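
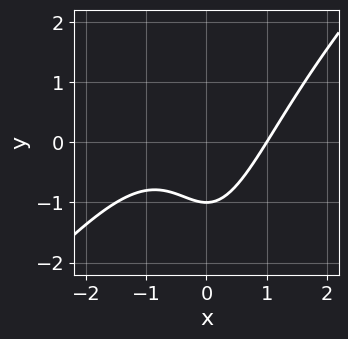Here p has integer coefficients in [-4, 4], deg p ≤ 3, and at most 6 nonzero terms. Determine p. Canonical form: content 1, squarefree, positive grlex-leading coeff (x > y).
(a) Degree: a generic line meets the curve in up to 3 points, so deg p = 3.
(b) Checking where it meets the axes: one x-axis crossing is at x = 1; one y-axis crossing is at y = -1.
(c) The integer polynomial consistent with all of this is the stated p.

2*x^3 - 2*x^2*y + x^2 - 3*y - 3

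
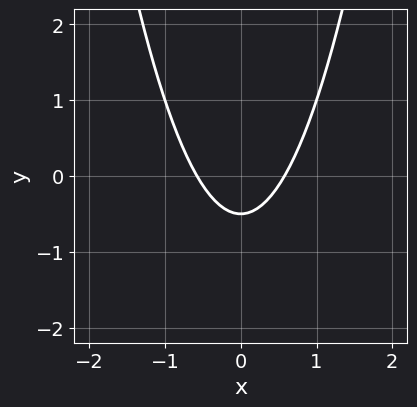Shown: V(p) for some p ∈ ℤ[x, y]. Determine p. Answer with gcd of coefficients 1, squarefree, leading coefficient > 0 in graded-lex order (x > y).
1. The degree is 2 — no degree-1 curve has this shape.
2. Symmetries: mirror symmetry x ↦ −x ⇒ only even powers of x.
3. Solving for integer coefficients yields p as stated.

3*x^2 - 2*y - 1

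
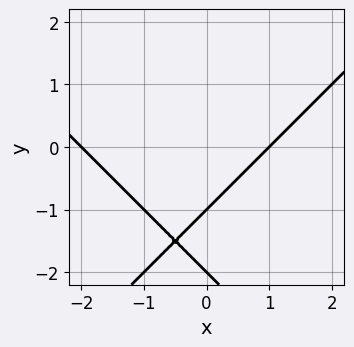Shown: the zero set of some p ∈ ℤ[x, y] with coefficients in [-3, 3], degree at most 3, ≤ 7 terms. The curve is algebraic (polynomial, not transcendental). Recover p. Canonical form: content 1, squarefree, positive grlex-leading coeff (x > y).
x^2 - y^2 + x - 3*y - 2

First, deg p = 2. No degree-1 curve has this shape.
Next, from the axis intercepts and sections: the x-axis gridline crossings are at x ∈ {-2, 1}; among the integer gridlines, it crosses the y-axis at y ∈ {-2, -1}.
Finally, fitting integer coefficients to these (and the overall shape) gives p.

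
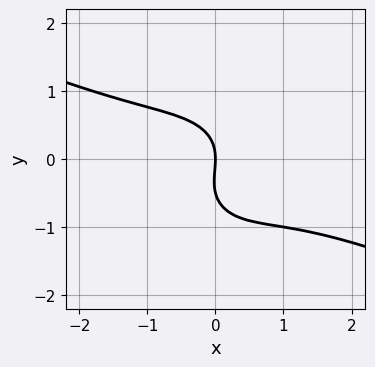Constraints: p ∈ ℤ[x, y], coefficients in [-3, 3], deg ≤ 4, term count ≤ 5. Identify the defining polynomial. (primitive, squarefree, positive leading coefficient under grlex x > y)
First, the degree is 3 — a generic line meets the curve in up to 3 points.
Then, from the axis intercepts and sections: it meets the y-axis at y = 0 (among the integer gridlines); it crosses the x-axis at the gridline x = 0.
Finally, these observations pin down the coefficients.

x^3 + 2*x^2*y + 2*y^3 + y^2 + 2*x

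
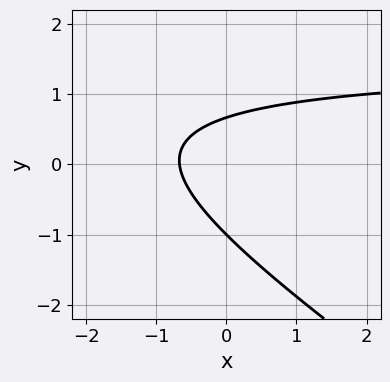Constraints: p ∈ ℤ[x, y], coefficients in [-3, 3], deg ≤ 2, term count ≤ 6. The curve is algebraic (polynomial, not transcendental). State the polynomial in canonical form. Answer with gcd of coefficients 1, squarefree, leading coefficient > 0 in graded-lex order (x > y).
2*x*y + 3*y^2 - 3*x + y - 2

1. Degree: the shape is more complex than any degree-1 curve, so deg p = 2.
2. Checking where it meets the axes: one y-axis crossing is at y = -1.
3. These observations pin down the coefficients.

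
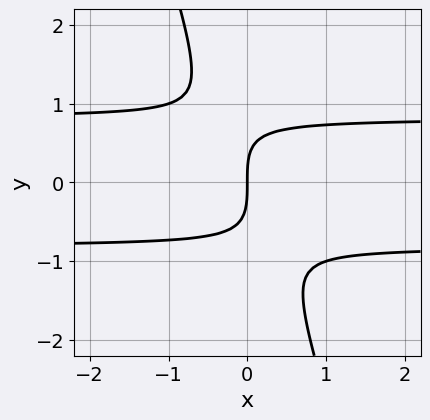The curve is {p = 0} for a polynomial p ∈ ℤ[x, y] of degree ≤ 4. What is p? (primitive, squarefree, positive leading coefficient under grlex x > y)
(a) Degree: no degree-2 curve has this shape, so deg p = 3.
(b) From the axis intercepts and sections: it crosses the x-axis at the gridline x = 0; it meets the y-axis at y = 0 (among the integer gridlines).
(c) Solving for integer coefficients yields p as stated.

3*x*y^2 + y^3 - 2*x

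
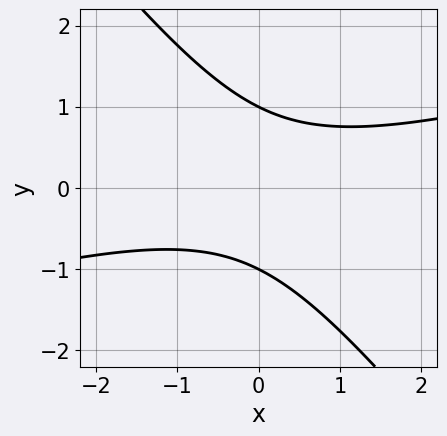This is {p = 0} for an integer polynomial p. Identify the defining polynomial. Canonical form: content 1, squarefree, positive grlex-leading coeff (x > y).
The degree is 2 — the shape is more complex than any degree-1 curve.
Observable constraints: among the integer gridlines, it crosses the y-axis at y ∈ {-1, 1}; no x-intercept at any integer in the box.
The integer polynomial consistent with all of this is the stated p.

x^2 - 3*x*y - 3*y^2 + 3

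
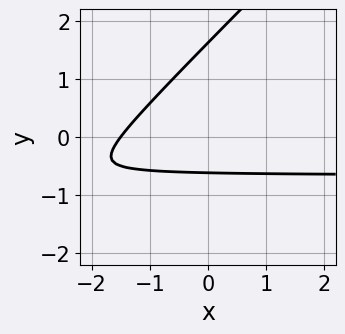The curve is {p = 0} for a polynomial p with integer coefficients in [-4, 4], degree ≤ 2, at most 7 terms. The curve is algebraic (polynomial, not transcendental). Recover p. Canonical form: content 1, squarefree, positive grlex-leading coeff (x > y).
3*x*y - 3*y^2 + 2*x + 3*y + 3

Degree: no degree-1 curve has this shape, so deg p = 2.
Matching integer coefficients to the picture gives p.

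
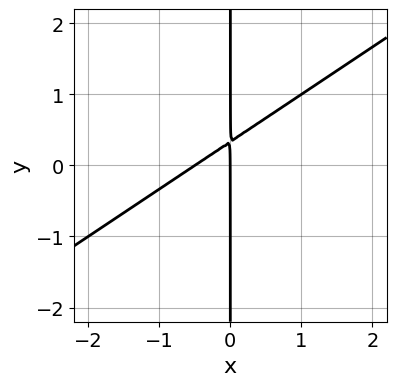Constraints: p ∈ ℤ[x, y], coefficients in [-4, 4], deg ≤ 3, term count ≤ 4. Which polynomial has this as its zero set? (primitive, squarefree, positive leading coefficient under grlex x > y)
First, degree: no degree-1 curve has this shape, so deg p = 2.
Then, from the axis intercepts and sections: every point of the y-axis in the box is on the curve; one x-axis crossing is at x = 0.
Finally, matching integer coefficients to the picture gives p.

2*x^2 - 3*x*y + x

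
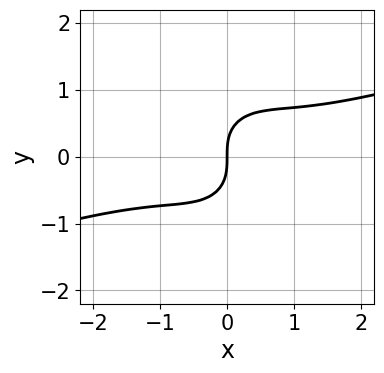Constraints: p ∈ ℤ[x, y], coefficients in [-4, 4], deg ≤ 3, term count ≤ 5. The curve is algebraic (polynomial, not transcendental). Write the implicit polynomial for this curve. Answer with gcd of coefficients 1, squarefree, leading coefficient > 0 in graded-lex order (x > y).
x^3 - 3*x^2*y - 2*y^3 + 2*x

First, degree: a generic line meets the curve in up to 3 points, so deg p = 3.
Then, against the integer gridlines: it meets the y-axis at y = 0 (among the integer gridlines); it meets the x-axis at x = 0 (among the integer gridlines).
Finally, assembling these constraints gives the stated polynomial.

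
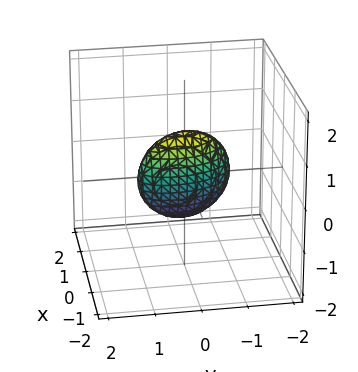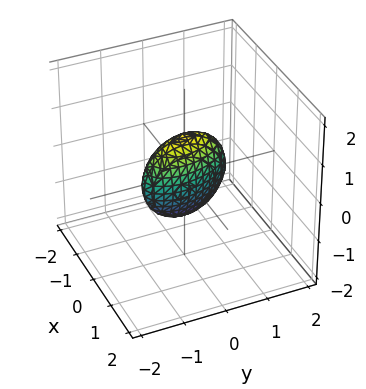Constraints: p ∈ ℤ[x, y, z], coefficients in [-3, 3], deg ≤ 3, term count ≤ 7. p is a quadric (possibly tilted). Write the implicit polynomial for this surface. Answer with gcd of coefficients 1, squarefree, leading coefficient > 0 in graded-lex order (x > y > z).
First, the degree is 2 — a generic line meets the surface in up to 2 points.
Next, checking where it meets the axes: the z-axis gridline crossings are at z ∈ {-1, 1}; the y-axis gridline crossings are at y ∈ {-1, 1}.
Finally, fitting integer coefficients to these (and the overall shape) gives p.

3*x^2 + x*y + y^2 + z^2 - 1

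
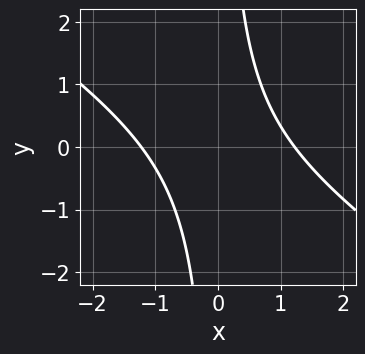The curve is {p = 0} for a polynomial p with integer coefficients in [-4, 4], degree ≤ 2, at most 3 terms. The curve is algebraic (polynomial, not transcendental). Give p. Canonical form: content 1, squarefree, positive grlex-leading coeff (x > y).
2*x^2 + 3*x*y - 3

(a) The degree is 2 — no degree-1 curve has this shape.
(b) From the visible intercepts: it misses every integer gridline on the y-axis.
(c) Putting this together gives p.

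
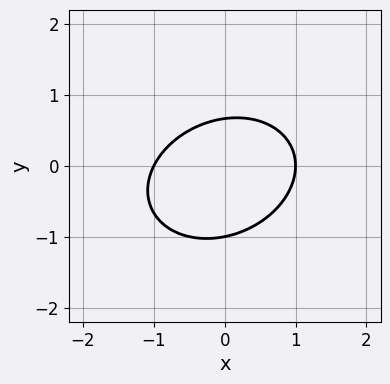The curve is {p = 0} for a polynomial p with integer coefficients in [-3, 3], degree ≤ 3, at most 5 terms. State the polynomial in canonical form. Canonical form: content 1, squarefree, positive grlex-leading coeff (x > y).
(a) Degree: the shape is more complex than any degree-1 curve, so deg p = 2.
(b) From the axis intercepts and sections: the x-axis gridline crossings are at x ∈ {-1, 1}; it meets the y-axis at y = -1 (among the integer gridlines).
(c) Fitting integer coefficients to these (and the overall shape) gives p.

2*x^2 - x*y + 3*y^2 + y - 2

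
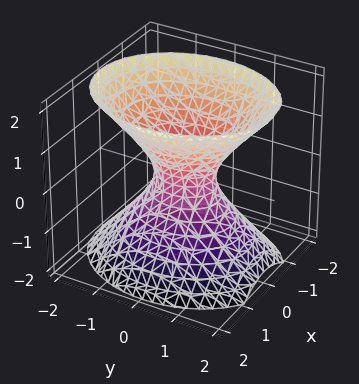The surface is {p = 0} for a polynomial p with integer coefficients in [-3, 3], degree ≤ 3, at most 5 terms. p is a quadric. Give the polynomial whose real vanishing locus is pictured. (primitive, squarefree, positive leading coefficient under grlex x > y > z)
3*x^2 + 2*y^2 - 2*z^2 - 1

(a) deg p = 2.
(b) Symmetries: the y ↦ −y reflection is a symmetry, so y appears only in even powers; the z ↦ −z reflection is a symmetry, so z appears only in even powers; mirror symmetry x ↦ −x ⇒ only even powers of x.
(c) Checking where it meets the axes: the surface avoids every integer z-axis point in the box.
(d) Assembling these constraints gives the stated polynomial.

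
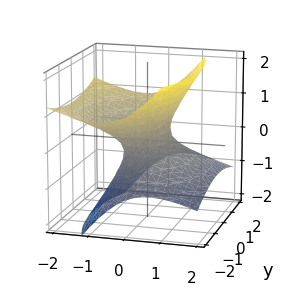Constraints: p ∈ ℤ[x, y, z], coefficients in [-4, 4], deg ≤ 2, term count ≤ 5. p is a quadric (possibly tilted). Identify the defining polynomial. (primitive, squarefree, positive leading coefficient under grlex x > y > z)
Degree: no degree-1 surface has this shape, so deg p = 2.
Observable constraints: the y-axis gridline crossings are at y ∈ {-1, 1}; no z-intercept at any integer in the box.
Matching integer coefficients to the picture gives p.

2*x^2 + 3*x*z + y^2 - 3*z^2 - 1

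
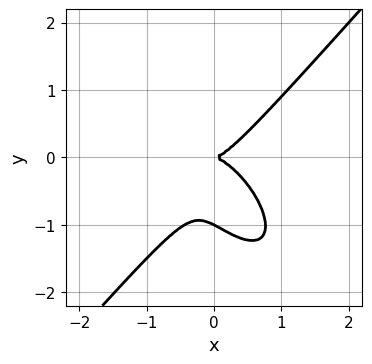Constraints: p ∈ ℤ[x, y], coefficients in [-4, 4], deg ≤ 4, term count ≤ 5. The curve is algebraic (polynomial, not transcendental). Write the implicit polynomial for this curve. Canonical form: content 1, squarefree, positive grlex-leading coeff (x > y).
(a) deg p = 3. The shape is more complex than any degree-2 curve.
(b) Against the integer gridlines: among the integer gridlines, it crosses the y-axis at y ∈ {-1, 0}; one x-axis crossing is at x = 0.
(c) Solving for integer coefficients yields p as stated.

3*x^3 + x^2*y - x*y^2 - 2*y^3 - 2*y^2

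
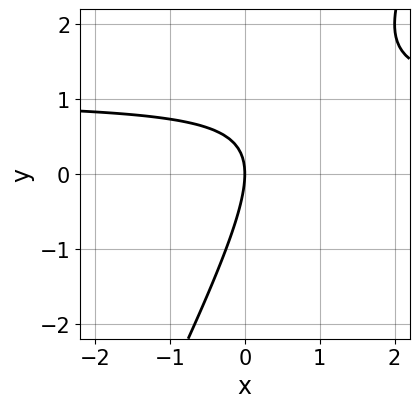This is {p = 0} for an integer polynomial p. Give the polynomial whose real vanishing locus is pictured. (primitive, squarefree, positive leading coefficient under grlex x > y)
The degree is 2 — no degree-1 curve has this shape.
Against the integer gridlines: it meets the x-axis at x = 0 (among the integer gridlines); one y-axis crossing is at y = 0.
Fitting integer coefficients to these (and the overall shape) gives p.

2*x*y - y^2 - 2*x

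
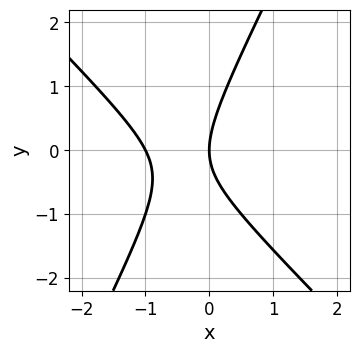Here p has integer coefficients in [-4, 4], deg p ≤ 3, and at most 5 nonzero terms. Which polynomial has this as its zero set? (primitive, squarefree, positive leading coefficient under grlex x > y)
(a) The degree is 2 — no degree-1 curve has this shape.
(b) From the visible intercepts: it crosses the y-axis at the gridline y = 0; the x-axis gridline crossings are at x ∈ {-1, 0}.
(c) Putting this together gives p.

2*x^2 + x*y - y^2 + 2*x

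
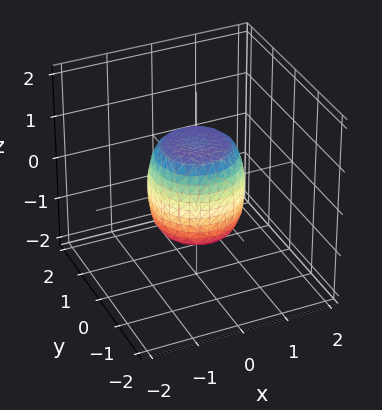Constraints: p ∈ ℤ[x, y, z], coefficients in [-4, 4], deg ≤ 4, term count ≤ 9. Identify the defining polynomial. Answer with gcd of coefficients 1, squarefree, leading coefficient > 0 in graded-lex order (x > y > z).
2*x^4 + 4*x^2*y^2 + 2*y^4 - x^2 - y^2 + z^2 - 1

1. Degree: the shape is more complex than any degree-3 surface, so deg p = 4.
2. Symmetries: rotational symmetry about the z-axis ⇒ p depends on x, y only through x² + y².
3. Against the integer gridlines: among the integer gridlines, it crosses the z-axis at z ∈ {-1, 1}; the y-axis gridline crossings are at y ∈ {-1, 1}; a circular section at z = 0 has radius exactly 1; the x-axis gridline crossings are at x ∈ {-1, 1}.
4. These observations pin down the coefficients.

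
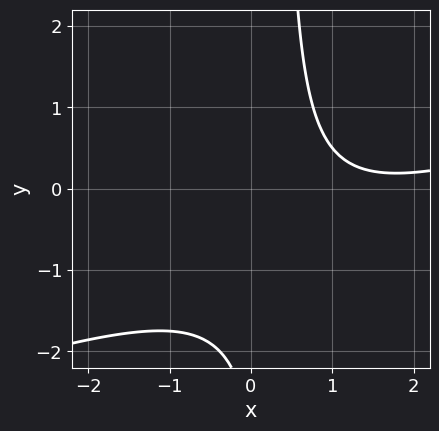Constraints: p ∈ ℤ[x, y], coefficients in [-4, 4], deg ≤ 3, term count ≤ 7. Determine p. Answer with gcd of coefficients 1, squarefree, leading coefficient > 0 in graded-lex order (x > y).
(a) The degree is 2 — a generic line meets the curve in up to 2 points.
(b) Checking where it meets the axes: it misses every integer gridline on the y-axis; the curve avoids every integer x-axis point in the box.
(c) Solving for integer coefficients yields p as stated.

x^2 - 3*x*y - 3*x + y + 3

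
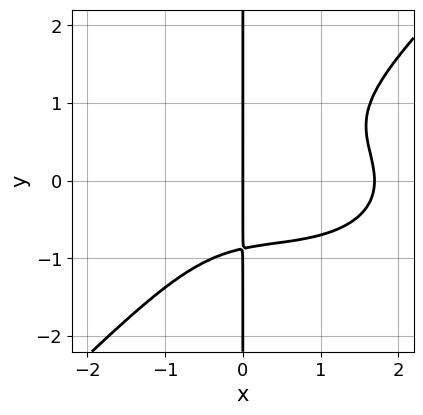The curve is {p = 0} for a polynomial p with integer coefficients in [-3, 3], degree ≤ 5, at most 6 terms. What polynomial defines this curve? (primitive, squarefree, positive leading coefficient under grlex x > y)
First, the degree is 4 — the shape is more complex than any degree-3 curve.
Next, checking where it meets the axes: the visible y-axis segment lies entirely on the curve; one x-axis crossing is at x = 0.
Finally, assembling these constraints gives the stated polynomial.

x^4 + 2*x^2*y^2 - 3*x*y^3 - x^3 - 2*x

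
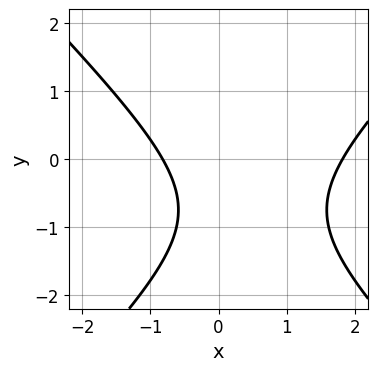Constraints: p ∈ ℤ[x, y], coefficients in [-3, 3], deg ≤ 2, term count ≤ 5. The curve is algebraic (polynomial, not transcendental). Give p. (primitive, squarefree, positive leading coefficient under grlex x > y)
Degree: a generic line meets the curve in up to 2 points, so deg p = 2.
Checking where it meets the axes: no y-intercept at any integer in the box.
Assembling these constraints gives the stated polynomial.

2*x^2 - 2*y^2 - 2*x - 3*y - 3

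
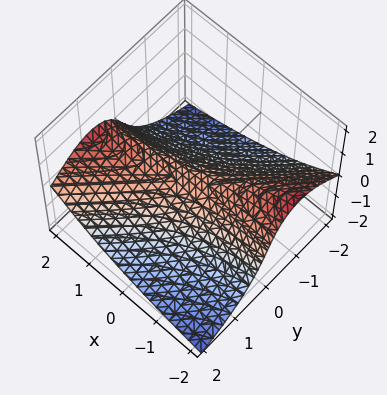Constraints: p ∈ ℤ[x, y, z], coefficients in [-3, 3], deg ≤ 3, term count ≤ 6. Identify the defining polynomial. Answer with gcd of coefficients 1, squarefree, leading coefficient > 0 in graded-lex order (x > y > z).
y^2*z + z^3 - 3*x*y + 3*y^2 + 3*z

First, the degree is 3 — no degree-2 surface has this shape.
Next, against the integer gridlines: every point of the x-axis in the box is on the surface; one z-axis crossing is at z = 0; it crosses the y-axis at the gridline y = 0.
Finally, fitting integer coefficients to these (and the overall shape) gives p.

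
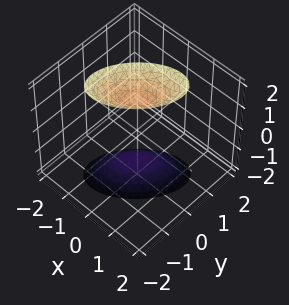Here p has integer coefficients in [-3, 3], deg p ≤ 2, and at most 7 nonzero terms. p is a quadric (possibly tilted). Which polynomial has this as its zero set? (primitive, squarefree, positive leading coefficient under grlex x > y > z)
2*x^2 - 2*x*y + 2*y^2 - z^2 + 2

(a) I count 2 distinct pieces. They look like related sheets of one shape, so recover p as a whole.
(b) The degree is 2 — a generic line meets the surface in up to 2 points.
(c) Observable constraints: it misses every integer gridline on the x-axis; it misses every integer gridline on the y-axis.
(d) These observations pin down the coefficients.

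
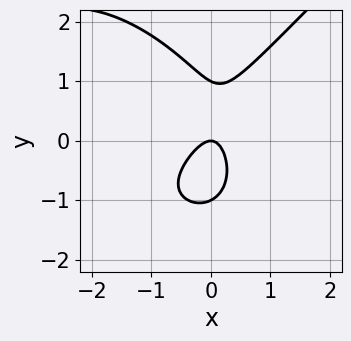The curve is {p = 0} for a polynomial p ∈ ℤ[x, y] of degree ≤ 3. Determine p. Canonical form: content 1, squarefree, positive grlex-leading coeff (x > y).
deg p = 3.
Checking where it meets the axes: one x-axis crossing is at x = 0; the y-axis gridline crossings are at y ∈ {-1, 0, 1}.
Fitting integer coefficients to these (and the overall shape) gives p.

x^3 - y^3 + 3*x^2 - x*y + y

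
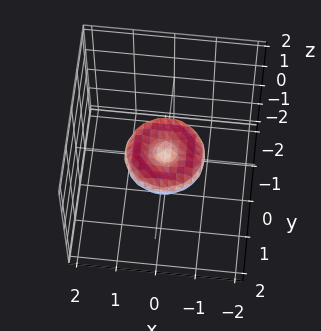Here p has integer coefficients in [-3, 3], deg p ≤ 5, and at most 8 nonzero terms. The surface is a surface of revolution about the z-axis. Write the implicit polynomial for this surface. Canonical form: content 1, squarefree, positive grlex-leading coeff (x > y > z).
x^4 + 2*x^2*y^2 + y^4 - x^2 - y^2 + 2*z^2

First, the degree is 4 — a generic line meets the surface in up to 4 points.
Next, symmetries: the surface is invariant under rotation about z: p = q(x² + y², z).
Then, from the visible intercepts: one z-axis crossing is at z = 0; the x-axis gridline crossings are at x ∈ {-1, 0, 1}; the y-axis gridline crossings are at y ∈ {-1, 0, 1}.
Finally, the integer polynomial consistent with all of this is the stated p.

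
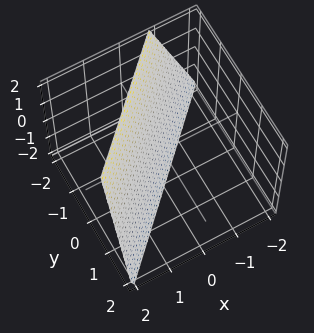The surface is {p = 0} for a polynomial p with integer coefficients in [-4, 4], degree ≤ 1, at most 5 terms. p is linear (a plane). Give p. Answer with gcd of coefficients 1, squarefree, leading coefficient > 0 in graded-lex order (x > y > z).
3*x - 3*y - z - 2

(a) deg p = 1. The surface is flat (a plane).
(b) Observable constraints: one z-axis crossing is at z = -2.
(c) Assembling these constraints gives the stated polynomial.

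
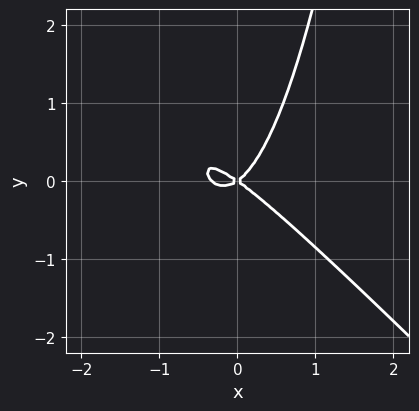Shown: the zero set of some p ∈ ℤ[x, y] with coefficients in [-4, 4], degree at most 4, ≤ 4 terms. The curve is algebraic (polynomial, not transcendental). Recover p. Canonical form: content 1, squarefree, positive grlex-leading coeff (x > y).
3*x^3 + 3*x^2*y + x^2 - 2*y^2

(a) The degree is 3 — a generic line meets the curve in up to 3 points.
(b) Checking where it meets the axes: it meets the y-axis at y = 0 (among the integer gridlines); one x-axis crossing is at x = 0.
(c) Solving for integer coefficients yields p as stated.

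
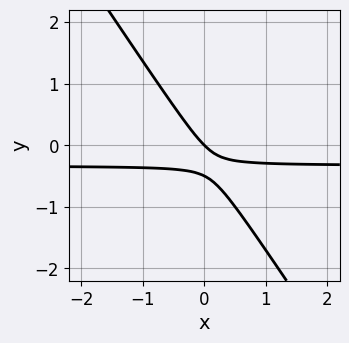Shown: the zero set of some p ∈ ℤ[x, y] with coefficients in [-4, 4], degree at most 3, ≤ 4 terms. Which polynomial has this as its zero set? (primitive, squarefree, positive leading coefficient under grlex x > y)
3*x*y + 2*y^2 + x + y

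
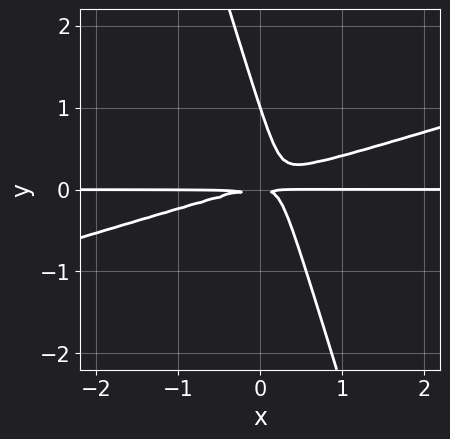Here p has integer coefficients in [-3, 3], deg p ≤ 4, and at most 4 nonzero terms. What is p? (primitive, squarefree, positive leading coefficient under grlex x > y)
x^2*y - 3*x*y^2 - y^3 + y^2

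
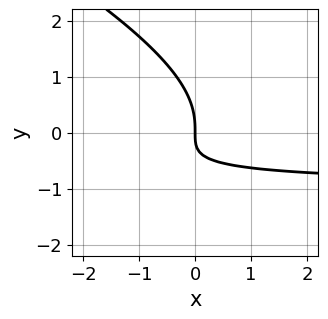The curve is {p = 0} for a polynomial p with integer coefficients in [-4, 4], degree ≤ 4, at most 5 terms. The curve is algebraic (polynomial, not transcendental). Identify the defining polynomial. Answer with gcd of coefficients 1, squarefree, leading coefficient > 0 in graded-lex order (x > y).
(a) Degree: a generic line meets the curve in up to 3 points, so deg p = 3.
(b) Against the integer gridlines: it crosses the x-axis at the gridline x = 0; it crosses the y-axis at the gridline y = 0.
(c) Putting this together gives p.

x*y^2 + 2*y^3 + 3*x*y + 2*x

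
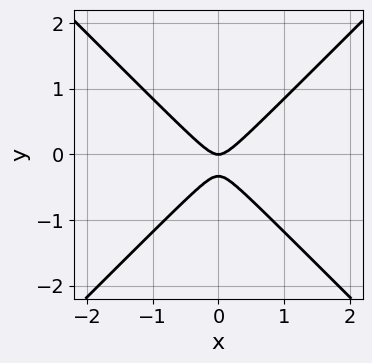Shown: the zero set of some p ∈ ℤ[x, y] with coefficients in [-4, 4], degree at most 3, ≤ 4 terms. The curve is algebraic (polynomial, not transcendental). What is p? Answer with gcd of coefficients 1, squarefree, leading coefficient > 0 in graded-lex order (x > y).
3*x^2 - 3*y^2 - y

(a) The degree is 2 — the shape is more complex than any degree-1 curve.
(b) Symmetries: it's symmetric under x → −x, forcing even powers of x.
(c) Observable constraints: it crosses the x-axis at the gridline x = 0; one y-axis crossing is at y = 0.
(d) The integer polynomial consistent with all of this is the stated p.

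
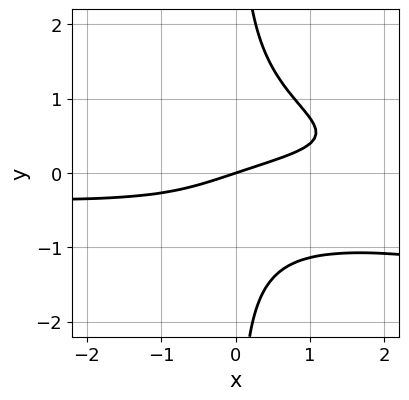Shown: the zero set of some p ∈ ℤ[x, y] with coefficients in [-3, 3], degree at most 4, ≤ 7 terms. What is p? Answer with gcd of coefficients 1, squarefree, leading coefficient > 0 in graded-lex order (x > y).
1. Degree: no degree-3 curve has this shape, so deg p = 4.
2. Observable constraints: one x-axis crossing is at x = 0; one y-axis crossing is at y = 0.
3. Assembling these constraints gives the stated polynomial.

x^2*y^2 + 3*x*y^3 - x*y^2 + x - 3*y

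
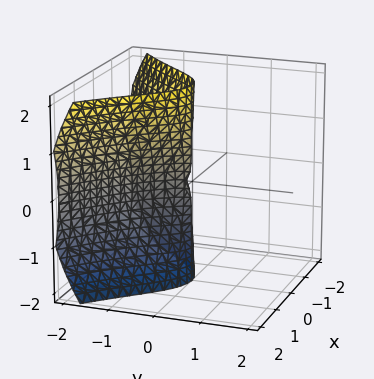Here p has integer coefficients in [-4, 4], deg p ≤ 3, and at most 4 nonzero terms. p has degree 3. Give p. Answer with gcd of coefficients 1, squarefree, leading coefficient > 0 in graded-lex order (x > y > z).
y^3 + y*z^2 + 3*x^2

First, the degree is 3 — the shape is more complex than any degree-2 surface.
Then, observable constraints: it meets the x-axis at x = 0 (among the integer gridlines); the visible z-axis segment lies entirely on the surface.
Finally, the integer polynomial consistent with all of this is the stated p.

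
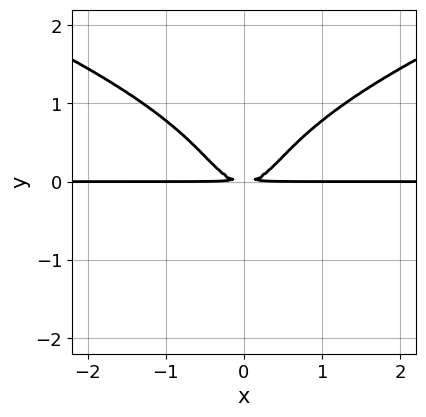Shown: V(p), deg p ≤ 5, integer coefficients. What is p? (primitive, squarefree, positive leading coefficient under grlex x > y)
1. deg p = 4. A generic line meets the curve in up to 4 points.
2. Symmetries: the x ↦ −x reflection is a symmetry, so x appears only in even powers.
3. From the visible intercepts: the visible x-axis segment lies entirely on the curve.
4. These observations pin down the coefficients.

3*y^4 - 3*x^2*y + 2*y^2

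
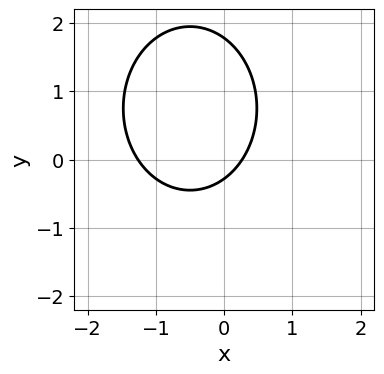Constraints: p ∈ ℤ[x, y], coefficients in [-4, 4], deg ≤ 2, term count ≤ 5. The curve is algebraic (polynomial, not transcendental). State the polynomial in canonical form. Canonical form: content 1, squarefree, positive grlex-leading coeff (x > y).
3*x^2 + 2*y^2 + 3*x - 3*y - 1

Degree: no degree-1 curve has this shape, so deg p = 2.
Matching integer coefficients to the picture gives p.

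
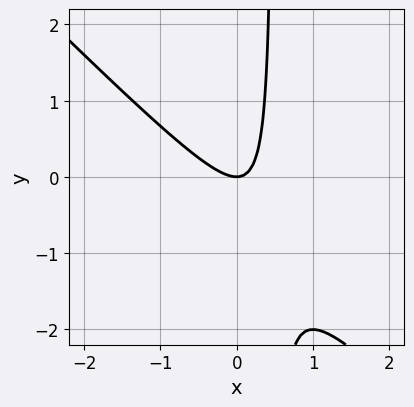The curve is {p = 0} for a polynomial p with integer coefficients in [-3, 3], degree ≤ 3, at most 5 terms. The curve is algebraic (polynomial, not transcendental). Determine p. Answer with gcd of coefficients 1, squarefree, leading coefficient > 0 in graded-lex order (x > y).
2*x^2 + 2*x*y - y

The degree is 2 — a generic line meets the curve in up to 2 points.
Observable constraints: it crosses the x-axis at the gridline x = 0; one y-axis crossing is at y = 0.
Fitting integer coefficients to these (and the overall shape) gives p.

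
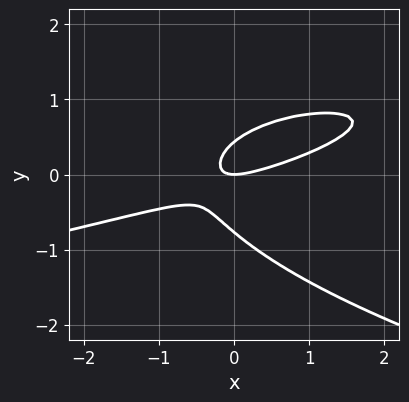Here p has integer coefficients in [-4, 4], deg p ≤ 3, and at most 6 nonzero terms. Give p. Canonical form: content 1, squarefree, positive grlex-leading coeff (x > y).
First, deg p = 3. No degree-2 curve has this shape.
Next, against the integer gridlines: it meets the x-axis at x = 0 (among the integer gridlines); one y-axis crossing is at y = 0.
Finally, putting this together gives p.

3*y^3 + x^2 - 3*x*y + y^2 - y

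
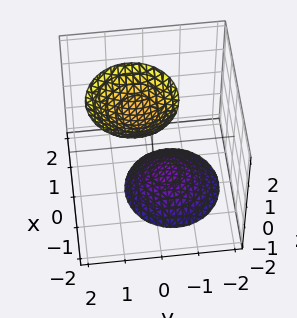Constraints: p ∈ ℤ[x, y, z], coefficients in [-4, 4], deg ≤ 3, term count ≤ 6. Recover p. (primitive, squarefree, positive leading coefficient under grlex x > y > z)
(a) There are 2 components.
(b) Degree: no degree-1 surface has this shape, so deg p = 2.
(c) Checking where it meets the axes: it misses every integer gridline on the x-axis; no y-intercept at any integer in the box.
(d) Putting this together gives p.

2*x^2 + 2*y^2 - y*z - z^2 + 2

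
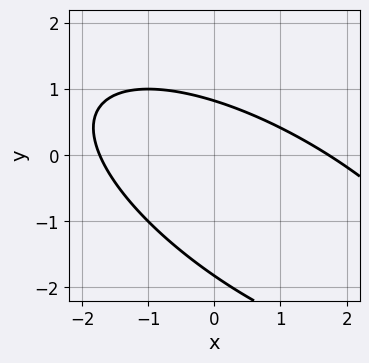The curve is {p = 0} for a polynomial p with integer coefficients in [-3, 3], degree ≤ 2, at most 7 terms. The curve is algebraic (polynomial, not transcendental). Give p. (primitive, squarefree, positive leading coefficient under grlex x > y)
x^2 + 2*x*y + 2*y^2 + 2*y - 3

First, the degree is 2 — the shape is more complex than any degree-1 curve.
Finally, matching integer coefficients to the picture gives p.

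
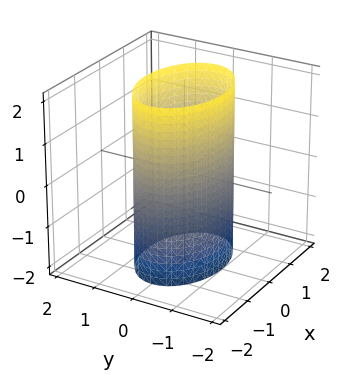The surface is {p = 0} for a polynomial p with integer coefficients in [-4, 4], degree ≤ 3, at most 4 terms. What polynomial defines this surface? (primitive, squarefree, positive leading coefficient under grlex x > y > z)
1. The degree is 2 — constant cross-section along one axis; a quadric.
2. Symmetries: it's symmetric under z → −z, forcing even powers of z; it's symmetric under x → −x, forcing even powers of x; mirror symmetry y ↦ −y ⇒ only even powers of y.
3. Against the integer gridlines: no z-intercept at any integer in the box; among the integer gridlines, it crosses the y-axis at y ∈ {-1, 1}.
4. Solving for integer coefficients yields p as stated.

x^2 + 2*y^2 - 2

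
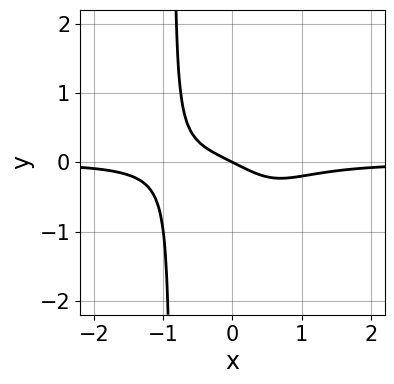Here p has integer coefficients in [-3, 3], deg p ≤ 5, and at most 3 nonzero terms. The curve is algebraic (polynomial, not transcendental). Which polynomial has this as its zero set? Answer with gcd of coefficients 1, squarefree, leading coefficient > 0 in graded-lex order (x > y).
The degree is 4 — the shape is more complex than any degree-3 curve.
From the axis intercepts and sections: it meets the y-axis at y = 0 (among the integer gridlines); it meets the x-axis at x = 0 (among the integer gridlines).
Fitting integer coefficients to these (and the overall shape) gives p.

3*x^3*y + x + 2*y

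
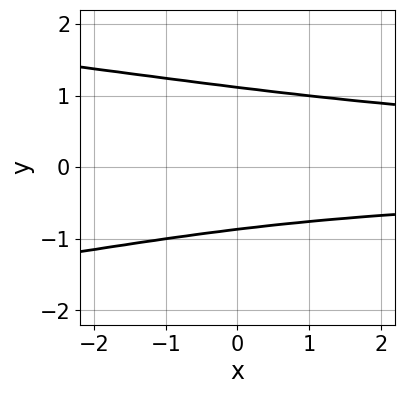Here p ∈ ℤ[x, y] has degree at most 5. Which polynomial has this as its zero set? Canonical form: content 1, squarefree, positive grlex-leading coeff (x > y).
(a) Degree: a generic line meets the curve in up to 4 points, so deg p = 4.
(b) Reading off the gridlines: no x-intercept at any integer in the box.
(c) Fitting integer coefficients to these (and the overall shape) gives p.

2*y^4 + x*y^2 - y - 2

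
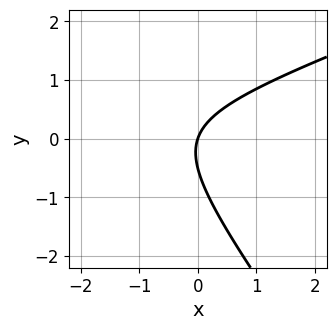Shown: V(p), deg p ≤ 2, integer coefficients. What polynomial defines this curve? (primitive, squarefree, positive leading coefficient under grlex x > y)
x^2 - 2*x*y - 2*y^2 + 3*x - y

1. Degree: no degree-1 curve has this shape, so deg p = 2.
2. From the axis intercepts and sections: one x-axis crossing is at x = 0; one y-axis crossing is at y = 0.
3. Matching integer coefficients to the picture gives p.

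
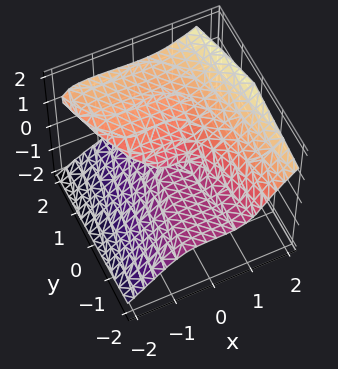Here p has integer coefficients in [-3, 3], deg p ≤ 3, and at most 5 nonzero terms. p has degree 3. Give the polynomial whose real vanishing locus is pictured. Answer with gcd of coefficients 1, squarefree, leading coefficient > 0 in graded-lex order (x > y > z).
x^3 + x^2*z - 3*z^3 + 2*y*z + 2*z^2

First, the degree is 3 — a generic line meets the surface in up to 3 points.
Next, checking where it meets the axes: it crosses the z-axis at the gridline z = 0; one x-axis crossing is at x = 0; the visible y-axis segment lies entirely on the surface.
Finally, putting this together gives p.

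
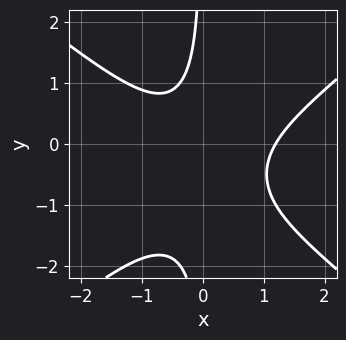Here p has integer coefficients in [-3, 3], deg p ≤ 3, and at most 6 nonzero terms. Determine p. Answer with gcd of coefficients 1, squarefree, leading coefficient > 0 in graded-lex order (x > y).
Degree: the shape is more complex than any degree-2 curve, so deg p = 3.
Reading off the gridlines: it misses every integer gridline on the y-axis.
Fitting integer coefficients to these (and the overall shape) gives p.

2*x^3 - 3*x*y^2 - x^2 - 3*x*y - 2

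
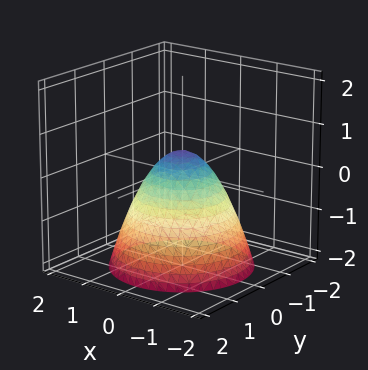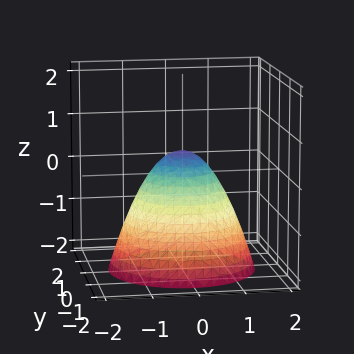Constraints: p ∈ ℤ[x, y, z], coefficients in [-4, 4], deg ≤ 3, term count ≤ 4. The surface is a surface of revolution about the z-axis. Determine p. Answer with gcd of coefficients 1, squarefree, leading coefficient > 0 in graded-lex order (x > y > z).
1. Degree: a generic line meets the surface in up to 2 points, so deg p = 2.
2. Symmetries: the z-axis is an axis of rotation, so x and y enter only as x² + y².
3. From the visible intercepts: a circular section at z = -2 has radius between 1 and 2.
4. Together with the visible shape, these determine p as stated.

2*x^2 + 2*y^2 + 2*z - 1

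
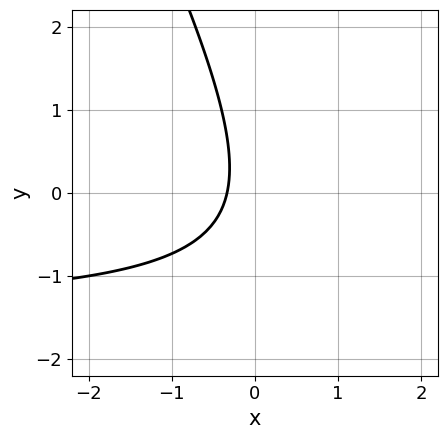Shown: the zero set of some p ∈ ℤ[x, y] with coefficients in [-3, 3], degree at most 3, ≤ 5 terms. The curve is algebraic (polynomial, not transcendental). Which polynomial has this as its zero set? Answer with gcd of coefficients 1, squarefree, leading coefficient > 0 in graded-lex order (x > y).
The degree is 2 — the shape is more complex than any degree-1 curve.
From the visible intercepts: no y-intercept at any integer in the box.
Matching integer coefficients to the picture gives p.

2*x*y + y^2 + 3*x + 1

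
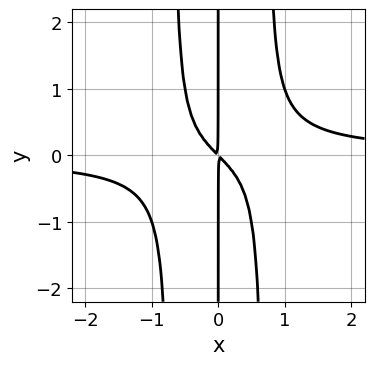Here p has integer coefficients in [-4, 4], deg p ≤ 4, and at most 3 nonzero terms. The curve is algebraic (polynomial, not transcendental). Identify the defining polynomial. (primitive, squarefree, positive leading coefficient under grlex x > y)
1. Degree: the shape is more complex than any degree-3 curve, so deg p = 4.
2. Checking where it meets the axes: the visible y-axis segment lies entirely on the curve.
3. Assembling these constraints gives the stated polynomial.

2*x^3*y - x^2 - x*y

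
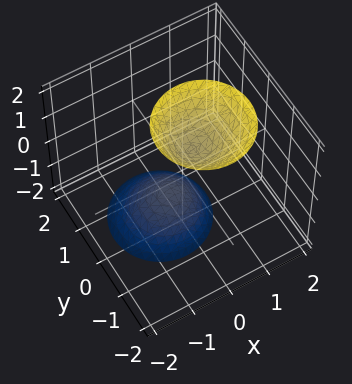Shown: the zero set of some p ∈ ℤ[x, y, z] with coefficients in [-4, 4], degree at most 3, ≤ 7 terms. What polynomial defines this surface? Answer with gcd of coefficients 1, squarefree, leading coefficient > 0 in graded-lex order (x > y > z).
First, I count 2 distinct pieces.
Then, the degree is 2 — the shape is more complex than any degree-1 surface.
Next, from the visible intercepts: the surface avoids every integer y-axis point in the box; the surface avoids every integer x-axis point in the box.
Finally, together with the visible shape, these determine p as stated.

3*x^2 - x*z + 3*y^2 + y*z - z^2 + 1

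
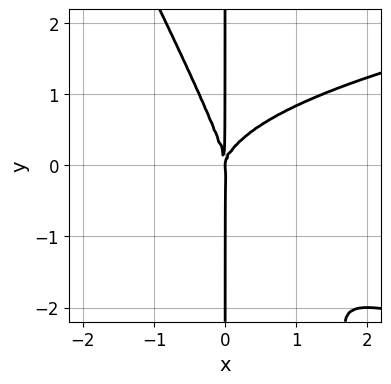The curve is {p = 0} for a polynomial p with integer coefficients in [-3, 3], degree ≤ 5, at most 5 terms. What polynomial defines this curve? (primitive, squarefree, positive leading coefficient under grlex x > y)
2*x^2*y^2 + x*y^3 - 2*x^3

(a) deg p = 4.
(b) From the axis intercepts and sections: one x-axis crossing is at x = 0; every point of the y-axis in the box is on the curve.
(c) Fitting integer coefficients to these (and the overall shape) gives p.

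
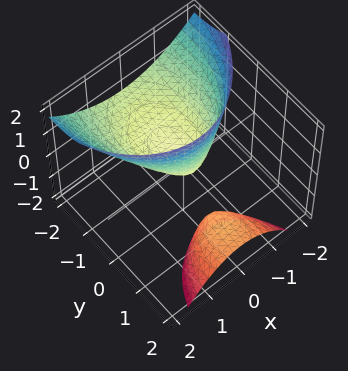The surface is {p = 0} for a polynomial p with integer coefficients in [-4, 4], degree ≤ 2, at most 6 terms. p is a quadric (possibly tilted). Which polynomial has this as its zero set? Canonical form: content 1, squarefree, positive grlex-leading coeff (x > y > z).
First, the picture has 2 separate pieces.
Then, degree: the shape is more complex than any degree-1 surface, so deg p = 2.
Then, reading off the gridlines: one x-axis crossing is at x = 0; it meets the y-axis at y = 0 (among the integer gridlines).
Finally, together with the visible shape, these determine p as stated.

2*x^2 + y^2 + 3*y*z - 2*z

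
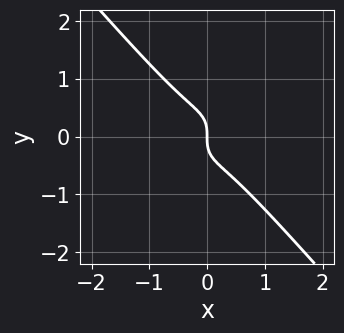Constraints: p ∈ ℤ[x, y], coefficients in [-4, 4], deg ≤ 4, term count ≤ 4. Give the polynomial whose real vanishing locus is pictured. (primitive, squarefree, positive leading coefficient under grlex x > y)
3*x^3 + 2*y^3 + x

First, deg p = 3. The shape is more complex than any degree-2 curve.
Next, observable constraints: one x-axis crossing is at x = 0; it crosses the y-axis at the gridline y = 0.
Finally, these observations pin down the coefficients.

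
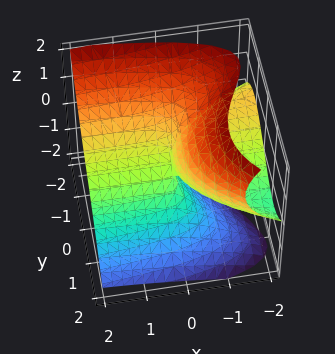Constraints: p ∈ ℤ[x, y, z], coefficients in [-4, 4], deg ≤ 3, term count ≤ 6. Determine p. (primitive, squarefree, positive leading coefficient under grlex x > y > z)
(a) The degree is 3 — no degree-2 surface has this shape.
(b) Checking where it meets the axes: it crosses the z-axis at the gridline z = 0; the visible x-axis segment lies entirely on the surface; it meets the y-axis at y = 0 (among the integer gridlines).
(c) Assembling these constraints gives the stated polynomial.

y^3 + z^3 + 2*x*y + 3*x*z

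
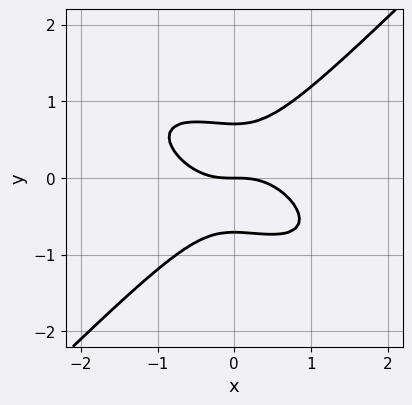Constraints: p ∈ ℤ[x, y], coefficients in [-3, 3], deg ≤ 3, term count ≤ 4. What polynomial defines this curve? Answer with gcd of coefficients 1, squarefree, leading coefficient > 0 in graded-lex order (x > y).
deg p = 3.
From the visible intercepts: it meets the y-axis at y = 0 (among the integer gridlines); one x-axis crossing is at x = 0.
Assembling these constraints gives the stated polynomial.

x^3 + x^2*y - 2*y^3 + y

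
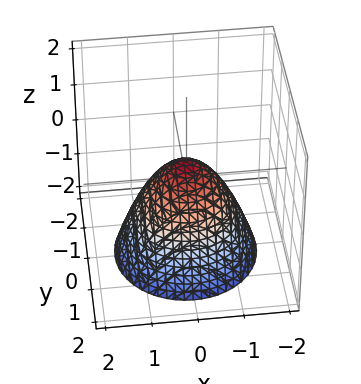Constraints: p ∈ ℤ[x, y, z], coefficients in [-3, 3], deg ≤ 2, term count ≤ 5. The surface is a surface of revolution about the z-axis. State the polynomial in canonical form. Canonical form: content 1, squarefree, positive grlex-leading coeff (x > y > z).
3*x^2 + 3*y^2 + 3*z - 1

deg p = 2. A generic line meets the surface in up to 2 points.
Symmetries: rotational symmetry about the z-axis ⇒ p depends on x, y only through x² + y².
From the visible intercepts: a circular section at z = -2 has radius between 1 and 2.
The integer polynomial consistent with all of this is the stated p.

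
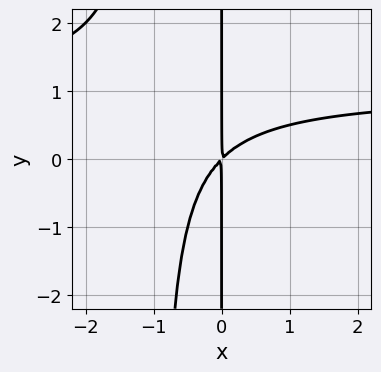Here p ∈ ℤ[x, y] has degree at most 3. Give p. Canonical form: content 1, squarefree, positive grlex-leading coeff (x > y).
x^2*y - x^2 + x*y

(a) Degree: a generic line meets the curve in up to 3 points, so deg p = 3.
(b) From the visible intercepts: the visible y-axis segment lies entirely on the curve.
(c) Putting this together gives p.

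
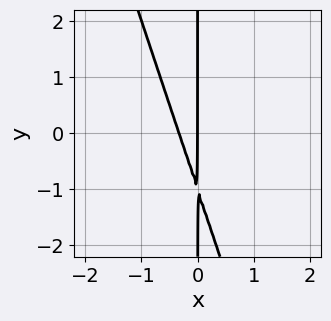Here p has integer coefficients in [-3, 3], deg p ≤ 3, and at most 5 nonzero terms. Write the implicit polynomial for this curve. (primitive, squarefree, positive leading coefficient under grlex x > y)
(a) Degree: no degree-1 curve has this shape, so deg p = 2.
(b) Reading off the gridlines: every point of the y-axis in the box is on the curve; it crosses the x-axis at the gridline x = 0.
(c) These observations pin down the coefficients.

3*x^2 + x*y + x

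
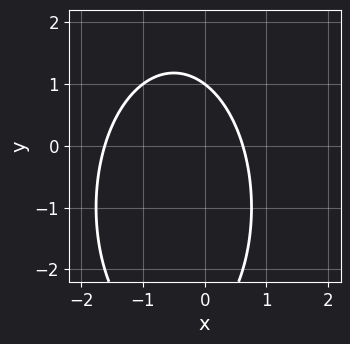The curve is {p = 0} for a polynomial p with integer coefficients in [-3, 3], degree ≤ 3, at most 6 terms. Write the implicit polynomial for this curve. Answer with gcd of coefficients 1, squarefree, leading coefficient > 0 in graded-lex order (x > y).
(a) deg p = 2.
(b) From the axis intercepts and sections: it meets the y-axis at y = 1 (among the integer gridlines).
(c) Assembling these constraints gives the stated polynomial.

3*x^2 + y^2 + 3*x + 2*y - 3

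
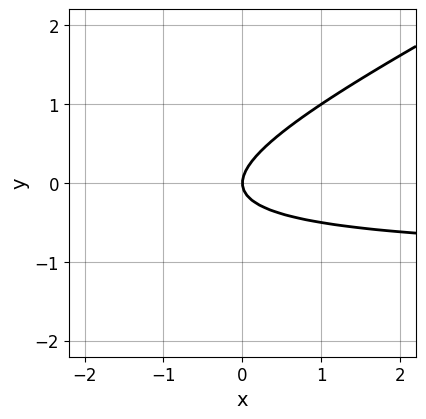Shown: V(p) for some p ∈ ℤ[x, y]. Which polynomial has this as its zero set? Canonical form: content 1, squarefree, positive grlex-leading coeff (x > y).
x*y - 2*y^2 + x

First, deg p = 2. The shape is more complex than any degree-1 curve.
Then, observable constraints: it meets the x-axis at x = 0 (among the integer gridlines); one y-axis crossing is at y = 0.
Finally, assembling these constraints gives the stated polynomial.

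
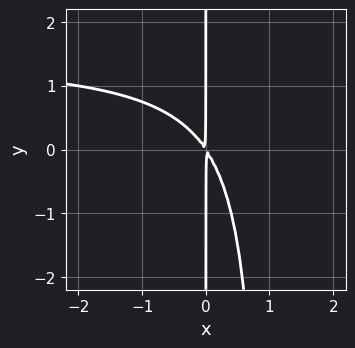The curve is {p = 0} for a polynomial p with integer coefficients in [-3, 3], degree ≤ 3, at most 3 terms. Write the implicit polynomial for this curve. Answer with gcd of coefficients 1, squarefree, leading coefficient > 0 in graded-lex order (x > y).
2*x^2*y - 3*x^2 - 2*x*y

The degree is 3 — the shape is more complex than any degree-2 curve.
Against the integer gridlines: the visible y-axis segment lies entirely on the curve.
Solving for integer coefficients yields p as stated.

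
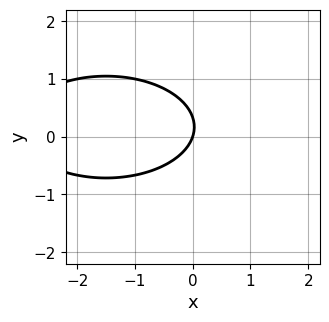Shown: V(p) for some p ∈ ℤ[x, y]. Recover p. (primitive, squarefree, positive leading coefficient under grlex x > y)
x^2 + 3*y^2 + 3*x - y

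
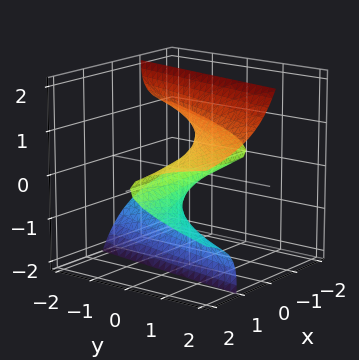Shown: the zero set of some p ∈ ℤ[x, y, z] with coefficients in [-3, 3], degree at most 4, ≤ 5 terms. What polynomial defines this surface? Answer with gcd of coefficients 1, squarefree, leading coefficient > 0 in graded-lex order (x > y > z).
3*x*z^2 + z^3 - 2*y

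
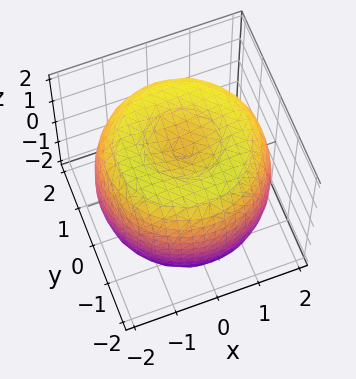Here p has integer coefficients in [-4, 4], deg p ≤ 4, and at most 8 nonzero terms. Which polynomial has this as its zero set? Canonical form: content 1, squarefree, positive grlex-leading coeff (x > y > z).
(a) deg p = 4.
(b) Symmetry: the z-axis is an axis of rotation, so x and y enter only as x² + y².
(c) Checking where it meets the axes: a circular section at z = 0 has radius between 1 and 2.
(d) Together with the visible shape, these determine p as stated.

x^4 + 2*x^2*y^2 + y^4 - 3*x^2 - 3*y^2 + 2*z^2 - 3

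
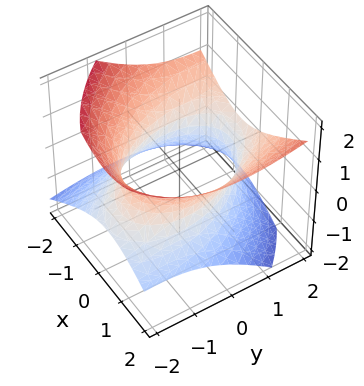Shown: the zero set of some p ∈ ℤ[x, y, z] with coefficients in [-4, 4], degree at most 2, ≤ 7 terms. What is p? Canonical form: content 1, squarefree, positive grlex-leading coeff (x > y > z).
2*x^2 + x*y + y^2 - 2*y*z - 3*z^2 - 3

deg p = 2. A generic line meets the surface in up to 2 points.
From the axis intercepts and sections: it misses every integer gridline on the z-axis.
Solving for integer coefficients yields p as stated.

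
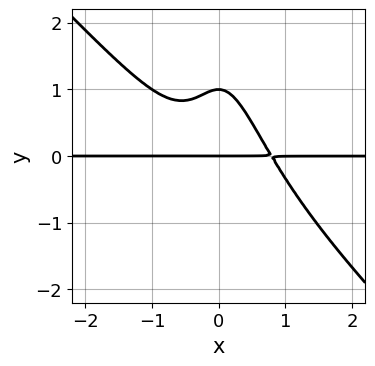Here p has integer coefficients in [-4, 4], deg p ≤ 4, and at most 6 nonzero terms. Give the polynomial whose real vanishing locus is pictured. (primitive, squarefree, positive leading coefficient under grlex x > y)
2*x^3*y + 2*x^2*y^2 + y^2 - y

(a) The degree is 4 — a generic line meets the curve in up to 4 points.
(b) Observable constraints: every point of the x-axis in the box is on the curve; among the integer gridlines, it crosses the y-axis at y ∈ {0, 1}.
(c) Together with the visible shape, these determine p as stated.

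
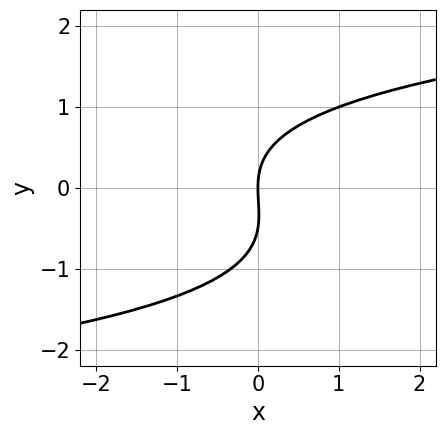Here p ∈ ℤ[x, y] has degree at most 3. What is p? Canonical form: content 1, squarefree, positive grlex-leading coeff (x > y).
2*y^3 + y^2 - 3*x

deg p = 3. No degree-2 curve has this shape.
Checking where it meets the axes: it meets the y-axis at y = 0 (among the integer gridlines); it meets the x-axis at x = 0 (among the integer gridlines).
Together with the visible shape, these determine p as stated.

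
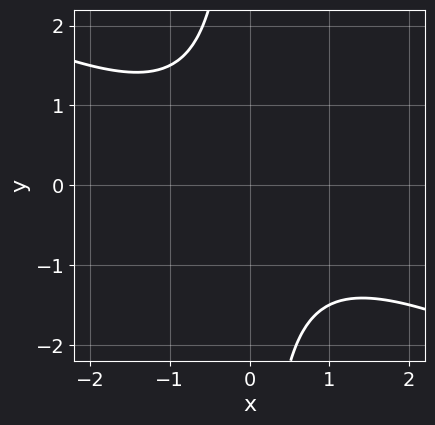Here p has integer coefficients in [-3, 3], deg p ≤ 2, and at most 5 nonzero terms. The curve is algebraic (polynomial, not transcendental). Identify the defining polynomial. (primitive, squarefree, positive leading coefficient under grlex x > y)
x^2 + 2*x*y + 2

(a) Degree: a generic line meets the curve in up to 2 points, so deg p = 2.
(b) Against the integer gridlines: the curve avoids every integer y-axis point in the box; no x-intercept at any integer in the box.
(c) These observations pin down the coefficients.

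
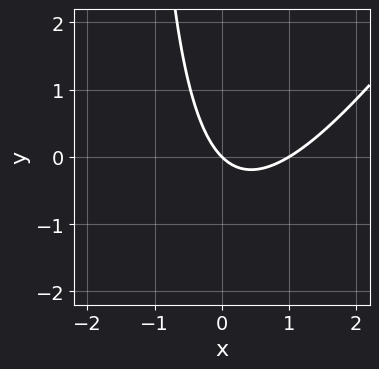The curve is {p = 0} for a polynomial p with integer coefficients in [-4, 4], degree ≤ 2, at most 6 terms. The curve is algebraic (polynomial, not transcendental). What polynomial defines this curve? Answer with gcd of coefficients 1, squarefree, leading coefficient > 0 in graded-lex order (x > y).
1. Degree: a generic line meets the curve in up to 2 points, so deg p = 2.
2. From the visible intercepts: among the integer gridlines, it crosses the x-axis at x ∈ {0, 1}; it crosses the y-axis at the gridline y = 0.
3. Solving for integer coefficients yields p as stated.

3*x^2 - 2*x*y - 3*x - 3*y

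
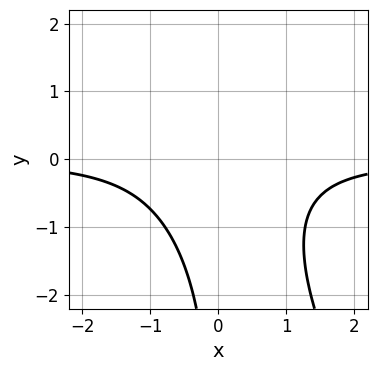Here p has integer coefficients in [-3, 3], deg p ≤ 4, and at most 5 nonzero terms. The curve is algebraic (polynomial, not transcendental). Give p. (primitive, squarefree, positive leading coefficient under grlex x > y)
The degree is 3 — no degree-2 curve has this shape.
Reading off the gridlines: it misses every integer gridline on the x-axis; no y-intercept at any integer in the box.
These observations pin down the coefficients.

2*x^2*y + x*y^2 + 2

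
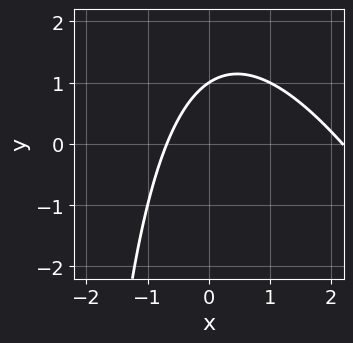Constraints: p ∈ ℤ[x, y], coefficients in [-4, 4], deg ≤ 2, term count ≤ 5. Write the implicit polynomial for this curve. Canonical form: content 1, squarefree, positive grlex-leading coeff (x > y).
2*x^2 + x*y - 3*x + 3*y - 3

The degree is 2 — the shape is more complex than any degree-1 curve.
Reading off the gridlines: it crosses the y-axis at the gridline y = 1.
Fitting integer coefficients to these (and the overall shape) gives p.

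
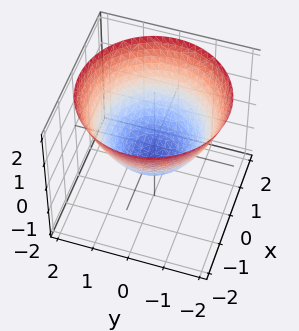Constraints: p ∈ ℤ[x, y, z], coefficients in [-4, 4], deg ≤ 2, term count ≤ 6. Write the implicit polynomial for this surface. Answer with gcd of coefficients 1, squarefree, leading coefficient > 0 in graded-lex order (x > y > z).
2*x^2 + 2*y^2 - 3*z - 2

(a) deg p = 2. No degree-1 surface has this shape.
(b) Symmetries: the surface is invariant under rotation about z: p = q(x² + y², z).
(c) From the visible intercepts: a circular section at z = 1 has radius between 1 and 2; the x-axis gridline crossings are at x ∈ {-1, 1}.
(d) The integer polynomial consistent with all of this is the stated p. Check: (0, -1, 0) on the y-axis lies on the surface, and p(0, -1, 0) = 0. ✓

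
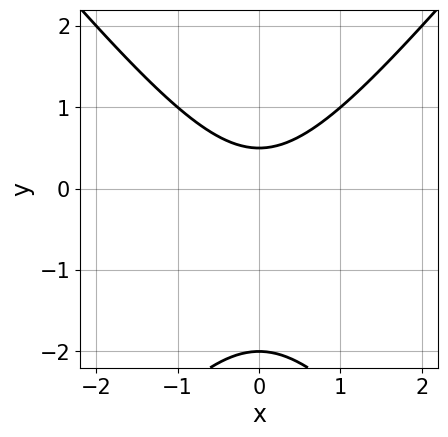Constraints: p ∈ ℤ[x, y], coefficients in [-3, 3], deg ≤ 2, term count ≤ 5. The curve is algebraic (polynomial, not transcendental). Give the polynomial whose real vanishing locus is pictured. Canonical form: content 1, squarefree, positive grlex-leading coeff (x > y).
1. deg p = 2.
2. Symmetries: it's symmetric under x → −x, forcing even powers of x.
3. Checking where it meets the axes: one y-axis crossing is at y = -2; the curve avoids every integer x-axis point in the box.
4. Assembling these constraints gives the stated polynomial.

3*x^2 - 2*y^2 - 3*y + 2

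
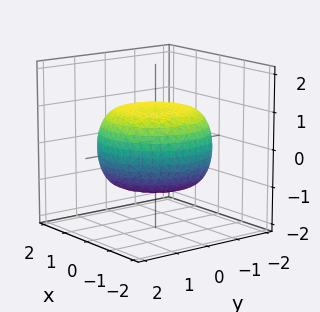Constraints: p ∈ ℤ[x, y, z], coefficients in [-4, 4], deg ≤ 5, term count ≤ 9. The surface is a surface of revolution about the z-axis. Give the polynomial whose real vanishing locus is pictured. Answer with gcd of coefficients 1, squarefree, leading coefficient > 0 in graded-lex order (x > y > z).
First, deg p = 4. No degree-3 surface has this shape.
Next, symmetries: rotational symmetry about the z-axis ⇒ p depends on x, y only through x² + y².
Then, observable constraints: a circular section at z = 0 has radius between 1 and 2; the z-axis gridline crossings are at z ∈ {-1, 1}.
Finally, putting this together gives p.

x^4 + 2*x^2*y^2 + y^4 - x^2 - y^2 + 3*z^2 - 3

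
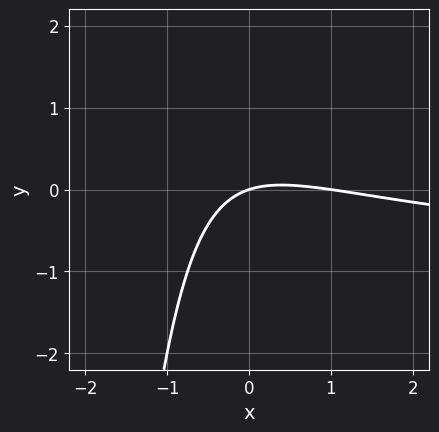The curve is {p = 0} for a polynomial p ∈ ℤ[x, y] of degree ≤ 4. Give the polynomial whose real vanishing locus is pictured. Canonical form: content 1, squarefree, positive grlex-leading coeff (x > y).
x^2*y + x^2 + 3*x*y - x + 3*y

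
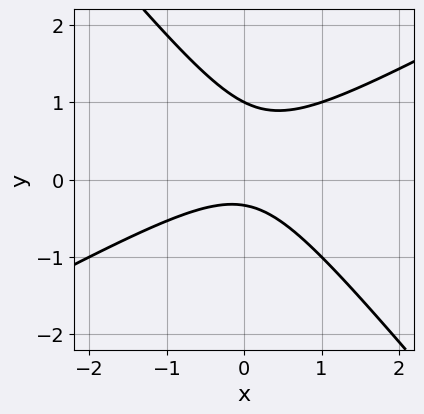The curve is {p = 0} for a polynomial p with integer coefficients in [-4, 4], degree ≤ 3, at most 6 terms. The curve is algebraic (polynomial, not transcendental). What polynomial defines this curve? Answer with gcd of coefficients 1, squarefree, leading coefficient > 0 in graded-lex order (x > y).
1. The degree is 2 — the shape is more complex than any degree-1 curve.
2. Reading off the gridlines: one y-axis crossing is at y = 1; no x-intercept at any integer in the box.
3. Together with the visible shape, these determine p as stated.

2*x^2 - 2*x*y - 3*y^2 + 2*y + 1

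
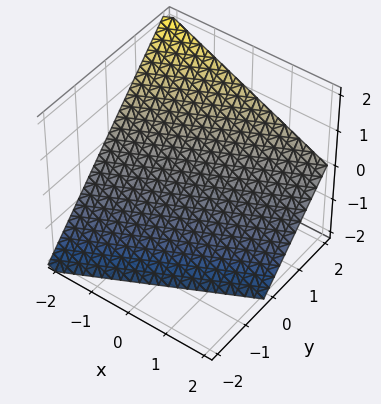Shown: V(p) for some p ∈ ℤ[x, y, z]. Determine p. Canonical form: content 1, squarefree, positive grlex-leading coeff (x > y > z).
1. The degree is 1 — the surface is flat (a plane).
2. Observable constraints: it crosses the z-axis at the gridline z = -1; it crosses the y-axis at the gridline y = 1.
3. Matching integer coefficients to the picture gives p. Check: (-2, 0, 0) on the x-axis lies on the surface, and p(-2, 0, 0) = 0. ✓

x - 2*y + 2*z + 2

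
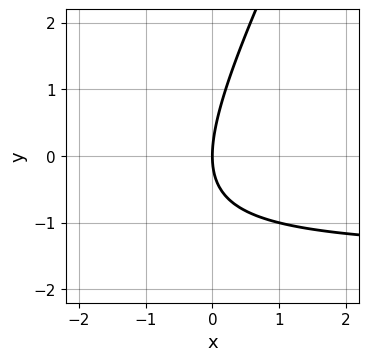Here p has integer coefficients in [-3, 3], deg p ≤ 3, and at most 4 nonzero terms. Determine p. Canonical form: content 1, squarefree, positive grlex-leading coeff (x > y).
(a) deg p = 2. The shape is more complex than any degree-1 curve.
(b) Reading off the gridlines: one x-axis crossing is at x = 0; it crosses the y-axis at the gridline y = 0.
(c) Assembling these constraints gives the stated polynomial.

2*x*y - y^2 + 3*x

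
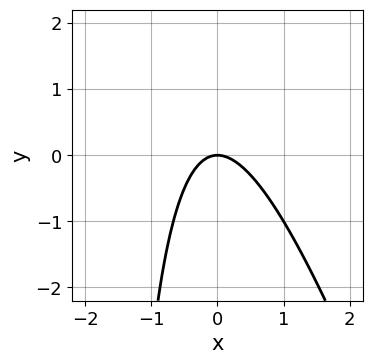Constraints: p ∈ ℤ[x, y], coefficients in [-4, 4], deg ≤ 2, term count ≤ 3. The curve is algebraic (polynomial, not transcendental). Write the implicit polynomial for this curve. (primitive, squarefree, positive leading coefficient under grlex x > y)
First, deg p = 2. A generic line meets the curve in up to 2 points.
Then, from the axis intercepts and sections: it crosses the y-axis at the gridline y = 0; it crosses the x-axis at the gridline x = 0.
Finally, fitting integer coefficients to these (and the overall shape) gives p.

3*x^2 + x*y + 2*y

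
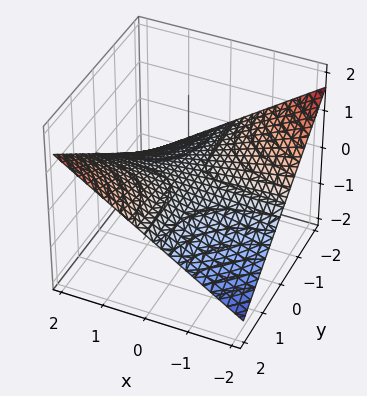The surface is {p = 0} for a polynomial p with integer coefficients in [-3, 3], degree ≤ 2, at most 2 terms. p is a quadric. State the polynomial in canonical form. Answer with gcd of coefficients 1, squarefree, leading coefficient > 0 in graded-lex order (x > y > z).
First, degree: a hyperbolic paraboloid; a quadric, so deg p = 2.
Next, against the integer gridlines: every point of the x-axis in the box is on the surface; every point of the y-axis in the box is on the surface; it meets the z-axis at z = 0 (among the integer gridlines).
Finally, solving for integer coefficients yields p as stated.

x*y - 3*z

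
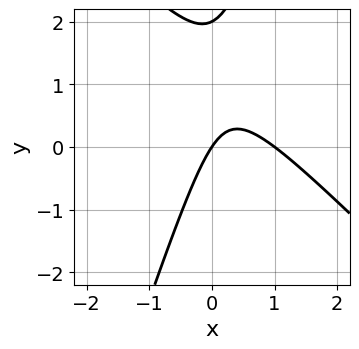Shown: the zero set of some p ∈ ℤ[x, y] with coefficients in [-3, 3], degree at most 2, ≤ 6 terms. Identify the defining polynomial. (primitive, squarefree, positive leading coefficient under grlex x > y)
First, the degree is 2 — no degree-1 curve has this shape.
Then, against the integer gridlines: among the integer gridlines, it crosses the x-axis at x ∈ {0, 1}; the y-axis gridline crossings are at y ∈ {0, 2}.
Finally, assembling these constraints gives the stated polynomial.

3*x^2 + 2*x*y - y^2 - 3*x + 2*y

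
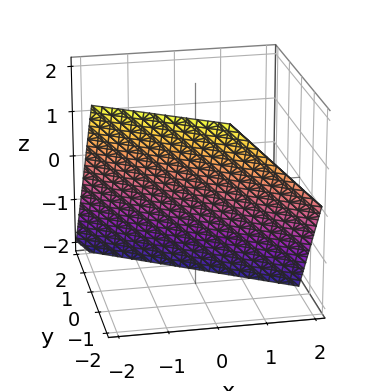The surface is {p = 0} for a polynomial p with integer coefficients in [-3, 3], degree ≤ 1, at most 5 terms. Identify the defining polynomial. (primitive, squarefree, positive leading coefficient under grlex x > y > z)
1. The degree is 1 — every cross-section is a straight line — this is a plane.
2. Observable constraints: it crosses the z-axis at the gridline z = -1; it crosses the x-axis at the gridline x = -1.
3. Assembling these constraints gives the stated polynomial.

2*x + 3*y + 2*z + 2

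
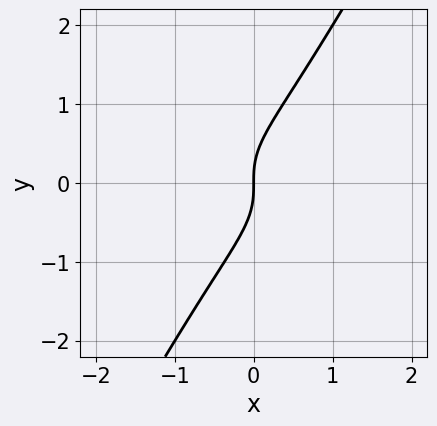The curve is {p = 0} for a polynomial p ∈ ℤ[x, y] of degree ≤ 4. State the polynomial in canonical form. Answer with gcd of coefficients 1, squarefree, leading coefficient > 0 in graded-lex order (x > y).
1. Degree: a generic line meets the curve in up to 3 points, so deg p = 3.
2. From the axis intercepts and sections: it meets the y-axis at y = 0 (among the integer gridlines); it crosses the x-axis at the gridline x = 0.
3. Assembling these constraints gives the stated polynomial.

x^2*y + 3*x*y^2 - 2*y^3 + 2*x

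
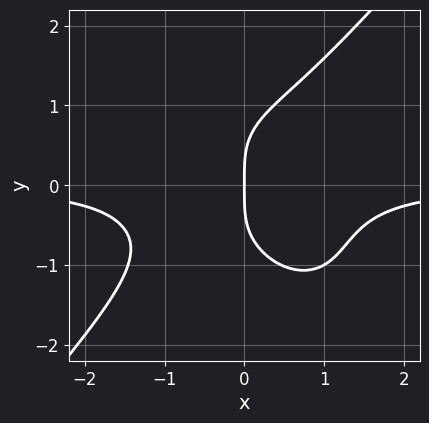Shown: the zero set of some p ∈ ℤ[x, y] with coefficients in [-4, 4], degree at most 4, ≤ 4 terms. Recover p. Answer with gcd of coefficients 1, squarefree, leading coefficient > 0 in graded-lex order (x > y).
3*x^3*y - 2*y^4 + 2*x*y^2 + 3*x

1. Degree: no degree-3 curve has this shape, so deg p = 4.
2. Checking where it meets the axes: one x-axis crossing is at x = 0; it crosses the y-axis at the gridline y = 0.
3. Matching integer coefficients to the picture gives p.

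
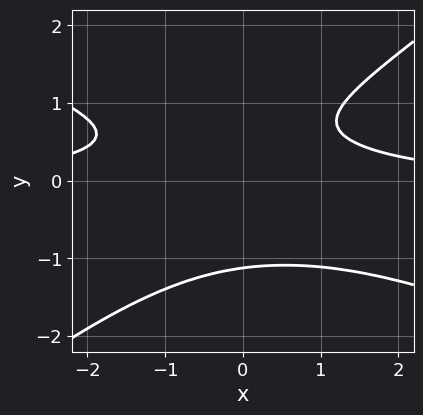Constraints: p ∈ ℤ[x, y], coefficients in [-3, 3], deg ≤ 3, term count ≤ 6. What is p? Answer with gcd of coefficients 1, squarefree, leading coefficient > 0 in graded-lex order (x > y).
x^2*y + x*y^2 - 3*y^3 + 2*y - 2

First, the degree is 3 — the shape is more complex than any degree-2 curve.
Next, checking where it meets the axes: the curve avoids every integer x-axis point in the box.
Finally, fitting integer coefficients to these (and the overall shape) gives p.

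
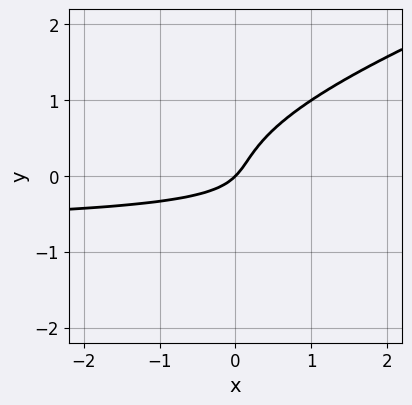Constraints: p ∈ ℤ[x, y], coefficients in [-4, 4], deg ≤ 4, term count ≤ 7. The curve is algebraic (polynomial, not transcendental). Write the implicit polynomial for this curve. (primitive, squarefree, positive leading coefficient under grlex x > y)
1. The degree is 3 — a generic line meets the curve in up to 3 points.
2. From the visible intercepts: it crosses the x-axis at the gridline x = 0; it meets the y-axis at y = 0 (among the integer gridlines).
3. These observations pin down the coefficients.

x*y^2 - 3*y^3 + 2*x*y + x - y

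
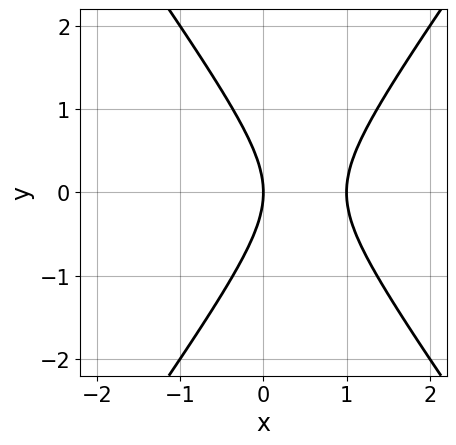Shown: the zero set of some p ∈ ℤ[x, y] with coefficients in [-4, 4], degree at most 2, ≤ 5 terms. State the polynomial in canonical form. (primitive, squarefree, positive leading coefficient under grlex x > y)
2*x^2 - y^2 - 2*x

(a) deg p = 2. No degree-1 curve has this shape.
(b) Symmetries: it's symmetric under y → −y, forcing even powers of y.
(c) From the visible intercepts: one y-axis crossing is at y = 0; among the integer gridlines, it crosses the x-axis at x ∈ {0, 1}.
(d) Matching integer coefficients to the picture gives p.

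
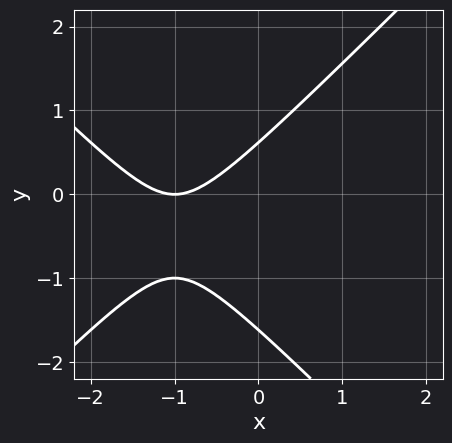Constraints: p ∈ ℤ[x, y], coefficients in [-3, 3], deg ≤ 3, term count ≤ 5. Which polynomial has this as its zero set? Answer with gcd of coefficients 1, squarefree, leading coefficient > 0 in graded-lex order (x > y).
x^2 - y^2 + 2*x - y + 1

First, deg p = 2. The shape is more complex than any degree-1 curve.
Next, from the visible intercepts: one x-axis crossing is at x = -1.
Finally, fitting integer coefficients to these (and the overall shape) gives p.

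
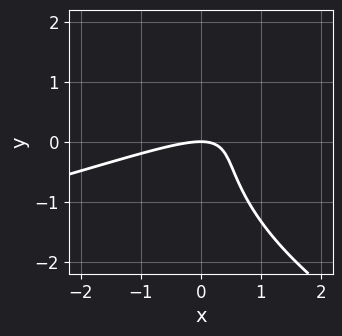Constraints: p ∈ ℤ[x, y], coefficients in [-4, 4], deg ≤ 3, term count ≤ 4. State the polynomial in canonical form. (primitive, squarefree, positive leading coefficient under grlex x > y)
1. The degree is 3 — a generic line meets the curve in up to 3 points.
2. Reading off the gridlines: one x-axis crossing is at x = 0; it meets the y-axis at y = 0 (among the integer gridlines).
3. Solving for integer coefficients yields p as stated.

y^3 + x^2 - 3*x*y + 2*y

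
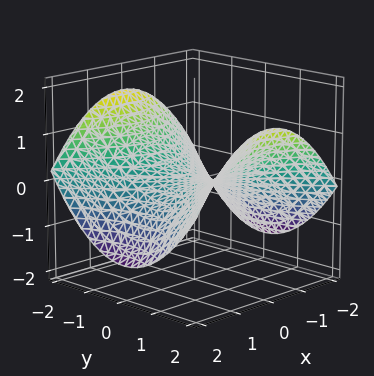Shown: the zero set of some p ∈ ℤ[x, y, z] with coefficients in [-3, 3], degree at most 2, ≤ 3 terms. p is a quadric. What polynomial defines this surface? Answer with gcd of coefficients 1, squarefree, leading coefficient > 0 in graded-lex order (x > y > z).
x^2 - y^2 + 3*z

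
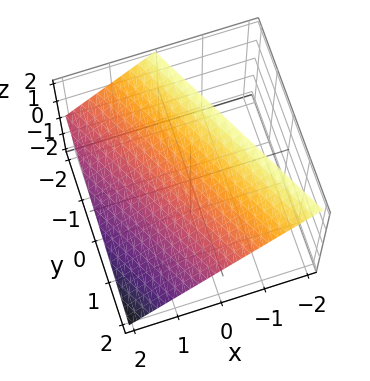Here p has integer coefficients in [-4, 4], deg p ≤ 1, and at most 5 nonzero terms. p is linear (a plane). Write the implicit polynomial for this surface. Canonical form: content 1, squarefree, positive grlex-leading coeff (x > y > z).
(a) The degree is 1 — the surface is flat (a plane).
(b) Against the integer gridlines: it meets the z-axis at z = 1 (among the integer gridlines); it crosses the x-axis at the gridline x = 1.
(c) Assembling these constraints gives the stated polynomial.

2*x + y + 2*z - 2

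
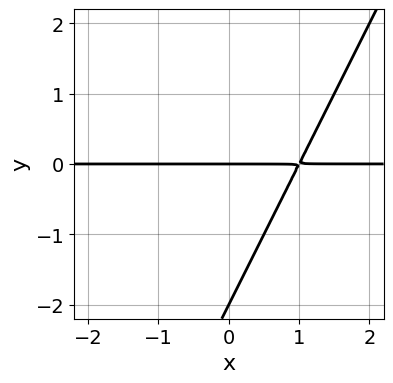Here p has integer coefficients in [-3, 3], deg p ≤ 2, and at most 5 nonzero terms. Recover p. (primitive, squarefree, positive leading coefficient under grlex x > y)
2*x*y - y^2 - 2*y

1. The degree is 2 — a generic line meets the curve in up to 2 points.
2. Against the integer gridlines: the visible x-axis segment lies entirely on the curve; the y-axis gridline crossings are at y ∈ {-2, 0}.
3. Fitting integer coefficients to these (and the overall shape) gives p.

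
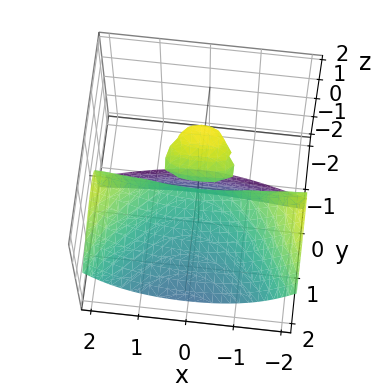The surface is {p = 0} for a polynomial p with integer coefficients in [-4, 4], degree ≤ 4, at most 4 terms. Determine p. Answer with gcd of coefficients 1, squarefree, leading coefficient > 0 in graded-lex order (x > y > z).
x^2*y - z^3 - 2*y^2 - 3*y*z

First, I count 2 distinct pieces. They look like related sheets of one shape, so recover p as a whole.
Then, the degree is 3 — the shape is more complex than any degree-2 surface.
Then, from the axis intercepts and sections: the visible x-axis segment lies entirely on the surface; it crosses the z-axis at the gridline z = 0; one y-axis crossing is at y = 0.
Finally, together with the visible shape, these determine p as stated.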